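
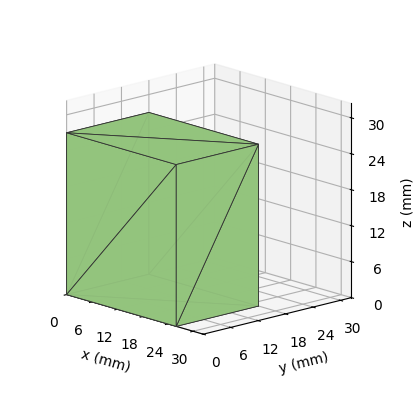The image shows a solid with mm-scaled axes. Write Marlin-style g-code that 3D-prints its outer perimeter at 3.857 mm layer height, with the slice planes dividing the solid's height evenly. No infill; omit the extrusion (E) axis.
Reading the render: the shape is a rectangular box, roughly 26 × 18 mm footprint and 27 mm tall (dimensions read to the nearest mm from the axis ticks). For the g-code, the solid's height is divided into equal slices at the stated Δz and each level perimeter traced with G1 moves after a G0 lift.

; perimeter-only toolpath
G21 ; units = mm
G90 ; absolute positioning
G28 ; home
; layer 1
G0 Z3.857
G0 X0.000 Y0.000
G1 X26.000 Y0.000
G1 X26.000 Y18.000
G1 X0.000 Y18.000
G1 X0.000 Y0.000
; layer 2
G0 Z7.714
G0 X0.000 Y0.000
G1 X26.000 Y0.000
G1 X26.000 Y18.000
G1 X0.000 Y18.000
G1 X0.000 Y0.000
; layer 3
G0 Z11.571
G0 X0.000 Y0.000
G1 X26.000 Y0.000
G1 X26.000 Y18.000
G1 X0.000 Y18.000
G1 X0.000 Y0.000
; layer 4
G0 Z15.429
G0 X0.000 Y0.000
G1 X26.000 Y0.000
G1 X26.000 Y18.000
G1 X0.000 Y18.000
G1 X0.000 Y0.000
; layer 5
G0 Z19.286
G0 X0.000 Y0.000
G1 X26.000 Y0.000
G1 X26.000 Y18.000
G1 X0.000 Y18.000
G1 X0.000 Y0.000
; layer 6
G0 Z23.143
G0 X0.000 Y0.000
G1 X26.000 Y0.000
G1 X26.000 Y18.000
G1 X0.000 Y18.000
G1 X0.000 Y0.000
; layer 7
G0 Z27.000
G0 X0.000 Y0.000
G1 X26.000 Y0.000
G1 X26.000 Y18.000
G1 X0.000 Y18.000
G1 X0.000 Y0.000
M2 ; end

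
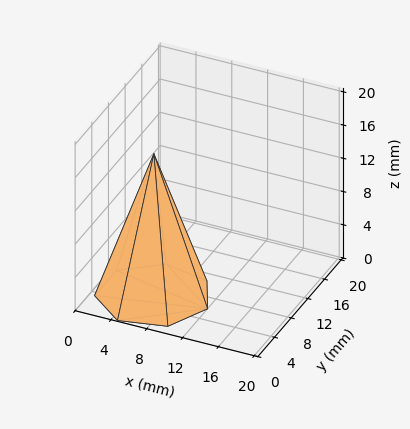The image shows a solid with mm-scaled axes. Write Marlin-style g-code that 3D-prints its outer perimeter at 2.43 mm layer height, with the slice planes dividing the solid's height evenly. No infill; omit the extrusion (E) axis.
Reading the render: the shape is a regular 7-sided pyramid, base circumscribed radius ≈ 6 mm, apex at z ≈ 17 mm (dimensions read to the nearest mm from the axis ticks). For the g-code, the solid's height is divided into equal slices at the stated Δz and each level perimeter traced with G1 moves after a G0 lift.

; perimeter-only toolpath
G21 ; units = mm
G90 ; absolute positioning
G28 ; home
; layer 1
G0 Z2.43
G0 X11.14 Y6.00
G1 X9.21 Y10.02
G1 X4.85 Y11.01
G1 X1.36 Y8.23
G1 X1.36 Y3.77
G1 X4.85 Y0.99
G1 X9.21 Y1.98
G1 X11.14 Y6.00
; layer 2
G0 Z4.86
G0 X10.29 Y6.00
G1 X8.67 Y9.35
G1 X5.04 Y10.18
G1 X2.14 Y7.86
G1 X2.14 Y4.14
G1 X5.04 Y1.82
G1 X8.67 Y2.65
G1 X10.29 Y6.00
; layer 3
G0 Z7.29
G0 X9.43 Y6.00
G1 X8.14 Y8.68
G1 X5.23 Y9.34
G1 X2.91 Y7.49
G1 X2.91 Y4.51
G1 X5.23 Y2.66
G1 X8.14 Y3.32
G1 X9.43 Y6.00
; layer 4
G0 Z9.71
G0 X8.57 Y6.00
G1 X7.60 Y8.01
G1 X5.43 Y8.51
G1 X3.68 Y7.11
G1 X3.68 Y4.89
G1 X5.43 Y3.49
G1 X7.60 Y3.99
G1 X8.57 Y6.00
; layer 5
G0 Z12.14
G0 X7.71 Y6.00
G1 X7.07 Y7.34
G1 X5.62 Y7.67
G1 X4.45 Y6.74
G1 X4.45 Y5.26
G1 X5.62 Y4.33
G1 X7.07 Y4.66
G1 X7.71 Y6.00
; layer 6
G0 Z14.57
G0 X6.86 Y6.00
G1 X6.53 Y6.67
G1 X5.81 Y6.84
G1 X5.23 Y6.37
G1 X5.23 Y5.63
G1 X5.81 Y5.16
G1 X6.53 Y5.33
G1 X6.86 Y6.00
M2 ; end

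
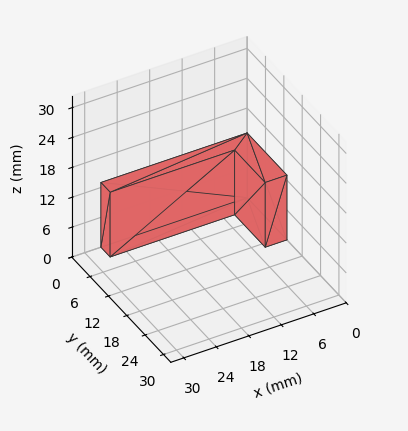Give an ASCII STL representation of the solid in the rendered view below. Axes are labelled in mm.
Reading the render: the shape is an L-shaped prism: outer 27 × 13 mm, arm thicknesses ≈ 3 mm (horizontal) and 4 mm (vertical), extruded 13 mm in z (dimensions read to the nearest mm from the axis ticks). For the STL, each face is triangulated and given an outward normal.

solid part
  facet normal 0.0000 0.0000 -1.0000
    outer loop
      vertex 27.00 3.00 0.00
      vertex 27.00 0.00 0.00
      vertex 0.00 0.00 0.00
    endloop
  endfacet
  facet normal 0.0000 0.0000 -1.0000
    outer loop
      vertex 4.00 3.00 0.00
      vertex 27.00 3.00 0.00
      vertex 0.00 0.00 0.00
    endloop
  endfacet
  facet normal 0.0000 0.0000 -1.0000
    outer loop
      vertex 4.00 13.00 0.00
      vertex 4.00 3.00 0.00
      vertex 0.00 0.00 0.00
    endloop
  endfacet
  facet normal 0.0000 0.0000 -1.0000
    outer loop
      vertex 0.00 13.00 0.00
      vertex 4.00 13.00 0.00
      vertex 0.00 0.00 0.00
    endloop
  endfacet
  facet normal 0.0000 0.0000 1.0000
    outer loop
      vertex 0.00 0.00 13.00
      vertex 27.00 0.00 13.00
      vertex 27.00 3.00 13.00
    endloop
  endfacet
  facet normal 0.0000 0.0000 1.0000
    outer loop
      vertex 0.00 0.00 13.00
      vertex 27.00 3.00 13.00
      vertex 4.00 3.00 13.00
    endloop
  endfacet
  facet normal 0.0000 0.0000 1.0000
    outer loop
      vertex 0.00 0.00 13.00
      vertex 4.00 3.00 13.00
      vertex 4.00 13.00 13.00
    endloop
  endfacet
  facet normal 0.0000 0.0000 1.0000
    outer loop
      vertex 0.00 0.00 13.00
      vertex 4.00 13.00 13.00
      vertex 0.00 13.00 13.00
    endloop
  endfacet
  facet normal 0.0000 -1.0000 0.0000
    outer loop
      vertex 0.00 0.00 0.00
      vertex 27.00 0.00 0.00
      vertex 27.00 0.00 13.00
    endloop
  endfacet
  facet normal 0.0000 -1.0000 0.0000
    outer loop
      vertex 0.00 0.00 0.00
      vertex 27.00 0.00 13.00
      vertex 0.00 0.00 13.00
    endloop
  endfacet
  facet normal 1.0000 0.0000 0.0000
    outer loop
      vertex 27.00 0.00 0.00
      vertex 27.00 3.00 0.00
      vertex 27.00 3.00 13.00
    endloop
  endfacet
  facet normal 1.0000 0.0000 0.0000
    outer loop
      vertex 27.00 0.00 0.00
      vertex 27.00 3.00 13.00
      vertex 27.00 0.00 13.00
    endloop
  endfacet
  facet normal 0.0000 1.0000 0.0000
    outer loop
      vertex 27.00 3.00 0.00
      vertex 4.00 3.00 0.00
      vertex 4.00 3.00 13.00
    endloop
  endfacet
  facet normal 0.0000 1.0000 0.0000
    outer loop
      vertex 27.00 3.00 0.00
      vertex 4.00 3.00 13.00
      vertex 27.00 3.00 13.00
    endloop
  endfacet
  facet normal 1.0000 0.0000 0.0000
    outer loop
      vertex 4.00 3.00 0.00
      vertex 4.00 13.00 0.00
      vertex 4.00 13.00 13.00
    endloop
  endfacet
  facet normal 1.0000 0.0000 0.0000
    outer loop
      vertex 4.00 3.00 0.00
      vertex 4.00 13.00 13.00
      vertex 4.00 3.00 13.00
    endloop
  endfacet
  facet normal 0.0000 1.0000 0.0000
    outer loop
      vertex 4.00 13.00 0.00
      vertex 0.00 13.00 0.00
      vertex 0.00 13.00 13.00
    endloop
  endfacet
  facet normal 0.0000 1.0000 0.0000
    outer loop
      vertex 4.00 13.00 0.00
      vertex 0.00 13.00 13.00
      vertex 4.00 13.00 13.00
    endloop
  endfacet
  facet normal -1.0000 0.0000 0.0000
    outer loop
      vertex 0.00 13.00 0.00
      vertex 0.00 0.00 0.00
      vertex 0.00 0.00 13.00
    endloop
  endfacet
  facet normal -1.0000 0.0000 0.0000
    outer loop
      vertex 0.00 13.00 0.00
      vertex 0.00 0.00 13.00
      vertex 0.00 13.00 13.00
    endloop
  endfacet
endsolid part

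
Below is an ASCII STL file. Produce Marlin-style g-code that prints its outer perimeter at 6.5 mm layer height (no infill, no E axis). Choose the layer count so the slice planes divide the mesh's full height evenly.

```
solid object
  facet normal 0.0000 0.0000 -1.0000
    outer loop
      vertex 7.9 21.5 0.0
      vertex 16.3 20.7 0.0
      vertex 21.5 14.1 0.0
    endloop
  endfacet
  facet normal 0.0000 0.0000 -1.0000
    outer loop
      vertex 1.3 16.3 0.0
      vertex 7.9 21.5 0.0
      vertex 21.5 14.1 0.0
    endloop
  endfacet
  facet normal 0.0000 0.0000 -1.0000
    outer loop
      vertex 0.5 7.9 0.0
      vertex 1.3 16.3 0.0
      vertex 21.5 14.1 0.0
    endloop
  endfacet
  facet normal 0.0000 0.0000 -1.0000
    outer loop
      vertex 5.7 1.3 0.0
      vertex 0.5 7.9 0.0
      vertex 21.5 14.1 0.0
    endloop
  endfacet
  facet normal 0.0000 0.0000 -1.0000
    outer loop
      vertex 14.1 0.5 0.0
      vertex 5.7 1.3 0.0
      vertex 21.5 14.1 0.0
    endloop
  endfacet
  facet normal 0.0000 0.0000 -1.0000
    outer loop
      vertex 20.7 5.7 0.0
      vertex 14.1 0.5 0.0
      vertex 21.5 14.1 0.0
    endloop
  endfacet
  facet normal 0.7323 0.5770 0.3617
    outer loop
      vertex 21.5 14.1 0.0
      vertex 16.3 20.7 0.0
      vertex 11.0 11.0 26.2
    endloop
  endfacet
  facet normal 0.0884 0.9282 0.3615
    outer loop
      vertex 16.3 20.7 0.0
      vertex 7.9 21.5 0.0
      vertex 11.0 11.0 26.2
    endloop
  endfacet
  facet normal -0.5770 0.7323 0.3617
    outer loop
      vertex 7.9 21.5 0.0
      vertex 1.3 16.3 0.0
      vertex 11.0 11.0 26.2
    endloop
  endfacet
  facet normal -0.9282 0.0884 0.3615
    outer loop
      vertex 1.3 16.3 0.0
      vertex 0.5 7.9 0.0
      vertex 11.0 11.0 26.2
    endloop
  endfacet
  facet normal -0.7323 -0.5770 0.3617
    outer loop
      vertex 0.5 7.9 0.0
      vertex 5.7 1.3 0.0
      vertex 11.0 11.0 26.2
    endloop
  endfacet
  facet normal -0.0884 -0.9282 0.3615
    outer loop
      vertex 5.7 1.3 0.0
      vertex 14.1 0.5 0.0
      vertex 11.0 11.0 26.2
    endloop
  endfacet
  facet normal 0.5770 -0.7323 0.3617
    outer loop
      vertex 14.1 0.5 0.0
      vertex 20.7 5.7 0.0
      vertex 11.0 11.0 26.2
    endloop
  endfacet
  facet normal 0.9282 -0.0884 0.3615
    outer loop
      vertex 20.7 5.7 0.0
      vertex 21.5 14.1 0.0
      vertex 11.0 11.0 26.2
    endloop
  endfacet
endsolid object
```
; perimeter-only toolpath
G21 ; units = mm
G90 ; absolute positioning
G28 ; home
; layer 1
G0 Z6.5
G0 X18.9 Y13.3
G1 X15.0 Y18.3
G1 X8.7 Y18.9
G1 X3.7 Y15.0
G1 X3.1 Y8.7
G1 X7.0 Y3.7
G1 X13.3 Y3.1
G1 X18.3 Y7.0
G1 X18.9 Y13.3
; layer 2
G0 Z13.1
G0 X16.2 Y12.6
G1 X13.7 Y15.8
G1 X9.4 Y16.2
G1 X6.2 Y13.7
G1 X5.8 Y9.4
G1 X8.3 Y6.2
G1 X12.6 Y5.8
G1 X15.8 Y8.3
G1 X16.2 Y12.6
; layer 3
G0 Z19.6
G0 X13.6 Y11.8
G1 X12.3 Y13.4
G1 X10.2 Y13.6
G1 X8.6 Y12.3
G1 X8.4 Y10.2
G1 X9.7 Y8.6
G1 X11.8 Y8.4
G1 X13.4 Y9.7
G1 X13.6 Y11.8
M2 ; end

The solid is a regular 8-sided pyramid, base circumscribed radius ≈ 11 mm, apex at z ≈ 26.2 mm. Slicing at Δz = 6.5 mm — 4 equal slices spanning the solid's height, so layer i sits at z = i·h/4 — gives 3 non-empty perimeters. Each is a 8-segment closed polygon; G0 lifts to the layer z and rapids to the start vertex, then G1 traces the edges. The cross-section shrinks linearly with z (the slice at the apex is degenerate and omitted).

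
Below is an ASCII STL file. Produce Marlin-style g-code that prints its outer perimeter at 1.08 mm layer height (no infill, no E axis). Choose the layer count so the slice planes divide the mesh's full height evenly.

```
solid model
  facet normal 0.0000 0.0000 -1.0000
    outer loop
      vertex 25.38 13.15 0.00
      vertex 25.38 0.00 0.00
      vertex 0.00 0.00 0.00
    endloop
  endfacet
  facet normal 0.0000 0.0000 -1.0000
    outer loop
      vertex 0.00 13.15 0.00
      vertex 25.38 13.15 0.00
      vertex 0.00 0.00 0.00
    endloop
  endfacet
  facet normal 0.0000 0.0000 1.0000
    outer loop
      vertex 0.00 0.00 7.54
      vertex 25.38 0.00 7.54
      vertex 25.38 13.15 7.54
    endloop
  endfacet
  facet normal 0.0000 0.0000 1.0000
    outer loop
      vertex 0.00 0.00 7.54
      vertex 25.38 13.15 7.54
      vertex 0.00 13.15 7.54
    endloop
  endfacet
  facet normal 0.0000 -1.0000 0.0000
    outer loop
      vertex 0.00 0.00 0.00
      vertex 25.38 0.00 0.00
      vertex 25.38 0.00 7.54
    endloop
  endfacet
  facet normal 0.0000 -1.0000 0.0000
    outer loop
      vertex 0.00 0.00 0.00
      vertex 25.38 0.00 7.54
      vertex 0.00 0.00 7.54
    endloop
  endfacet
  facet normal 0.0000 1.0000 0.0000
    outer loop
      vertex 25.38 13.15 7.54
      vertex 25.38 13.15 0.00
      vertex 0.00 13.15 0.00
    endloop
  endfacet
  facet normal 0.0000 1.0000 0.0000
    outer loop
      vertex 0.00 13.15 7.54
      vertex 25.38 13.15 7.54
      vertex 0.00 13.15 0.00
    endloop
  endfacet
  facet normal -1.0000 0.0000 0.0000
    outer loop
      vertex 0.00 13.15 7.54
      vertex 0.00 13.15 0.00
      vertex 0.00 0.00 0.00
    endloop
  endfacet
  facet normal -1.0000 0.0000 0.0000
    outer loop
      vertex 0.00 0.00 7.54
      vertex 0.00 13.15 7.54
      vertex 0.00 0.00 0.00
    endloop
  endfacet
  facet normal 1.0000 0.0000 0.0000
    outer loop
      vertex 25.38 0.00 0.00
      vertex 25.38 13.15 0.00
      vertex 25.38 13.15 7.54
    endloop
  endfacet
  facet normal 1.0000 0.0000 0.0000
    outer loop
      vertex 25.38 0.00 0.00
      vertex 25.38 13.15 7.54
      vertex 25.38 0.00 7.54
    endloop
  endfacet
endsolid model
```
; perimeter-only toolpath
G21 ; units = mm
G90 ; absolute positioning
G28 ; home
; layer 1
G0 Z1.08
G0 X0.00 Y0.00
G1 X25.38 Y0.00
G1 X25.38 Y13.15
G1 X0.00 Y13.15
G1 X0.00 Y0.00
; layer 2
G0 Z2.15
G0 X0.00 Y0.00
G1 X25.38 Y0.00
G1 X25.38 Y13.15
G1 X0.00 Y13.15
G1 X0.00 Y0.00
; layer 3
G0 Z3.23
G0 X0.00 Y0.00
G1 X25.38 Y0.00
G1 X25.38 Y13.15
G1 X0.00 Y13.15
G1 X0.00 Y0.00
; layer 4
G0 Z4.31
G0 X0.00 Y0.00
G1 X25.38 Y0.00
G1 X25.38 Y13.15
G1 X0.00 Y13.15
G1 X0.00 Y0.00
; layer 5
G0 Z5.39
G0 X0.00 Y0.00
G1 X25.38 Y0.00
G1 X25.38 Y13.15
G1 X0.00 Y13.15
G1 X0.00 Y0.00
; layer 6
G0 Z6.46
G0 X0.00 Y0.00
G1 X25.38 Y0.00
G1 X25.38 Y13.15
G1 X0.00 Y13.15
G1 X0.00 Y0.00
; layer 7
G0 Z7.54
G0 X0.00 Y0.00
G1 X25.38 Y0.00
G1 X25.38 Y13.15
G1 X0.00 Y13.15
G1 X0.00 Y0.00
M2 ; end

The solid is a rectangular box, roughly 25.4 × 13.2 mm footprint and 7.54 mm tall. Slicing at Δz = 1.08 mm — 7 equal slices spanning the solid's height, so layer i sits at z = i·h/7 — gives 7 non-empty perimeters. Each is a 4-segment closed polygon; G0 lifts to the layer z and rapids to the start vertex, then G1 traces the edges.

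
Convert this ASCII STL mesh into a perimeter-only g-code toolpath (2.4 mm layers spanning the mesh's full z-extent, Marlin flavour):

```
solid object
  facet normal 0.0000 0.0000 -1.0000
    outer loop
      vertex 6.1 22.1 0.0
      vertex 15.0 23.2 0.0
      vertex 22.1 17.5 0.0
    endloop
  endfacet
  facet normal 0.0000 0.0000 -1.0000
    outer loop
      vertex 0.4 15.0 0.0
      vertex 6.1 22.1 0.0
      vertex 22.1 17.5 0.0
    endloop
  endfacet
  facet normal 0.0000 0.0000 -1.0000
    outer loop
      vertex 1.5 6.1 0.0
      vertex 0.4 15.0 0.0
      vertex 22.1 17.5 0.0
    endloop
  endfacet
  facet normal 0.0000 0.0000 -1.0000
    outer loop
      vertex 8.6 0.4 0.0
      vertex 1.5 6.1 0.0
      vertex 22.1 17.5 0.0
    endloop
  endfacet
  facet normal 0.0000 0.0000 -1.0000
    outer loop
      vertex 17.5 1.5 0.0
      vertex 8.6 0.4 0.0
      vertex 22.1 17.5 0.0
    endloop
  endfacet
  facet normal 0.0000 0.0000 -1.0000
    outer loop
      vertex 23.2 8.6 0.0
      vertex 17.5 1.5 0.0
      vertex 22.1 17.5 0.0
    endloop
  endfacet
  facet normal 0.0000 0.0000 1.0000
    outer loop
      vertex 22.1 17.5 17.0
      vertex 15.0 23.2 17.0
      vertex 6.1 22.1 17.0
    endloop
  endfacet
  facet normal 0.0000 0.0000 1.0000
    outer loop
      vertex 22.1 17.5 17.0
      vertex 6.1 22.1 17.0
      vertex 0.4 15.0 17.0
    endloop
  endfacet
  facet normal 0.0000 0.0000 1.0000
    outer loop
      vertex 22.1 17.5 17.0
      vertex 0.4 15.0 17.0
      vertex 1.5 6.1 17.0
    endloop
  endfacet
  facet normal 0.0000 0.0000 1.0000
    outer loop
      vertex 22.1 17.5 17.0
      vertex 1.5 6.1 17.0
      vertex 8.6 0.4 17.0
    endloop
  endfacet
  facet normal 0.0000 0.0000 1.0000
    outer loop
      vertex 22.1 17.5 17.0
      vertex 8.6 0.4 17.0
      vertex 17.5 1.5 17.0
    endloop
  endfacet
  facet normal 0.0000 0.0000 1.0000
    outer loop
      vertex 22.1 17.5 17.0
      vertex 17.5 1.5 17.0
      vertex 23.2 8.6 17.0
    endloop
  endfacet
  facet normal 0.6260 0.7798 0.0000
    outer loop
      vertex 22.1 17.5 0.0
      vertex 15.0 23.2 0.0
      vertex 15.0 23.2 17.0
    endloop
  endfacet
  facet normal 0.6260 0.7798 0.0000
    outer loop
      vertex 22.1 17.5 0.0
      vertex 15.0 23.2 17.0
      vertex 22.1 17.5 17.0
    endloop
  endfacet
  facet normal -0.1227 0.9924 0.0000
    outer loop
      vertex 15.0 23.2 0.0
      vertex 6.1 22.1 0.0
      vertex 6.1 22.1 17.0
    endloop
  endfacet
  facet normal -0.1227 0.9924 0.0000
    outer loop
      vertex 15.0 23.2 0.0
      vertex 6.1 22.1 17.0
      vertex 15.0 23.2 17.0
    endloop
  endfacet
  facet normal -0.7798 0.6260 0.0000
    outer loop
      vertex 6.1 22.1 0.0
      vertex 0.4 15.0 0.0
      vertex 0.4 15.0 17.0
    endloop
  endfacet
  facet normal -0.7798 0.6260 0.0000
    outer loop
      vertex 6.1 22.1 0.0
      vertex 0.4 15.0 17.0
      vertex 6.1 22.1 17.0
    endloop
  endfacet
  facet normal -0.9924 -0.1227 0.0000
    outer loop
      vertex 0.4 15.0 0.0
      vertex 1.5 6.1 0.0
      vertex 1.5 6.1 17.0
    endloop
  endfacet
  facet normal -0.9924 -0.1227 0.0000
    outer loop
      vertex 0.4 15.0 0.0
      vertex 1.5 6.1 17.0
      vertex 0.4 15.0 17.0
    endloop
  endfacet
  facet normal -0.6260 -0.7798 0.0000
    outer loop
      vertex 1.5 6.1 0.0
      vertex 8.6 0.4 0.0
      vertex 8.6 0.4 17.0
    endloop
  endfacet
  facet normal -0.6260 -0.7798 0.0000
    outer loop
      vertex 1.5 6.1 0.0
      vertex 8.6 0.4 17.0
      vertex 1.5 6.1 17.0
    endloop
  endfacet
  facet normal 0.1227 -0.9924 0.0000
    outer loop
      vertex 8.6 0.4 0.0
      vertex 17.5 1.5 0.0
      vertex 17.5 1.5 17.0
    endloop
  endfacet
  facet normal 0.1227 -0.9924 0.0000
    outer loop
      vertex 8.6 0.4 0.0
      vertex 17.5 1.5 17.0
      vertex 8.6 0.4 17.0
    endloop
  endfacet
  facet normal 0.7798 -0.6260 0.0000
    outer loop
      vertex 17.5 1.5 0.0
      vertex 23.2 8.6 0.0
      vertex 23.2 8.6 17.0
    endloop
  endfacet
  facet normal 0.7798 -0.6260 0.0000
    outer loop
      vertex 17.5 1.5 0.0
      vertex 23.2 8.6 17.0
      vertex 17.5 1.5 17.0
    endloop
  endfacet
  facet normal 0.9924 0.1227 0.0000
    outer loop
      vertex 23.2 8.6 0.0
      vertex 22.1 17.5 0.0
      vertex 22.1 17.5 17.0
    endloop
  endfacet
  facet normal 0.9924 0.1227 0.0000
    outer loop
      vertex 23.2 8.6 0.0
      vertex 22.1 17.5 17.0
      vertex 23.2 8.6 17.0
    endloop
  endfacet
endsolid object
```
; perimeter-only toolpath
G21 ; units = mm
G90 ; absolute positioning
G28 ; home
; layer 1
G0 Z2.4
G0 X22.1 Y17.5
G1 X15.0 Y23.2
G1 X6.1 Y22.1
G1 X0.4 Y15.0
G1 X1.5 Y6.1
G1 X8.6 Y0.4
G1 X17.5 Y1.5
G1 X23.2 Y8.6
G1 X22.1 Y17.5
; layer 2
G0 Z4.9
G0 X22.1 Y17.5
G1 X15.0 Y23.2
G1 X6.1 Y22.1
G1 X0.4 Y15.0
G1 X1.5 Y6.1
G1 X8.6 Y0.4
G1 X17.5 Y1.5
G1 X23.2 Y8.6
G1 X22.1 Y17.5
; layer 3
G0 Z7.3
G0 X22.1 Y17.5
G1 X15.0 Y23.2
G1 X6.1 Y22.1
G1 X0.4 Y15.0
G1 X1.5 Y6.1
G1 X8.6 Y0.4
G1 X17.5 Y1.5
G1 X23.2 Y8.6
G1 X22.1 Y17.5
; layer 4
G0 Z9.7
G0 X22.1 Y17.5
G1 X15.0 Y23.2
G1 X6.1 Y22.1
G1 X0.4 Y15.0
G1 X1.5 Y6.1
G1 X8.6 Y0.4
G1 X17.5 Y1.5
G1 X23.2 Y8.6
G1 X22.1 Y17.5
; layer 5
G0 Z12.1
G0 X22.1 Y17.5
G1 X15.0 Y23.2
G1 X6.1 Y22.1
G1 X0.4 Y15.0
G1 X1.5 Y6.1
G1 X8.6 Y0.4
G1 X17.5 Y1.5
G1 X23.2 Y8.6
G1 X22.1 Y17.5
; layer 6
G0 Z14.6
G0 X22.1 Y17.5
G1 X15.0 Y23.2
G1 X6.1 Y22.1
G1 X0.4 Y15.0
G1 X1.5 Y6.1
G1 X8.6 Y0.4
G1 X17.5 Y1.5
G1 X23.2 Y8.6
G1 X22.1 Y17.5
; layer 7
G0 Z17.0
G0 X22.1 Y17.5
G1 X15.0 Y23.2
G1 X6.1 Y22.1
G1 X0.4 Y15.0
G1 X1.5 Y6.1
G1 X8.6 Y0.4
G1 X17.5 Y1.5
G1 X23.2 Y8.6
G1 X22.1 Y17.5
M2 ; end

The solid is a regular 8-sided prism (a cylinder approximated with 8 flat sides), circumscribed radius ≈ 11.8 mm, height ≈ 17 mm. Slicing at Δz = 2.4 mm — 7 equal slices spanning the solid's height, so layer i sits at z = i·h/7 — gives 7 non-empty perimeters. Each is a 8-segment closed polygon; G0 lifts to the layer z and rapids to the start vertex, then G1 traces the edges.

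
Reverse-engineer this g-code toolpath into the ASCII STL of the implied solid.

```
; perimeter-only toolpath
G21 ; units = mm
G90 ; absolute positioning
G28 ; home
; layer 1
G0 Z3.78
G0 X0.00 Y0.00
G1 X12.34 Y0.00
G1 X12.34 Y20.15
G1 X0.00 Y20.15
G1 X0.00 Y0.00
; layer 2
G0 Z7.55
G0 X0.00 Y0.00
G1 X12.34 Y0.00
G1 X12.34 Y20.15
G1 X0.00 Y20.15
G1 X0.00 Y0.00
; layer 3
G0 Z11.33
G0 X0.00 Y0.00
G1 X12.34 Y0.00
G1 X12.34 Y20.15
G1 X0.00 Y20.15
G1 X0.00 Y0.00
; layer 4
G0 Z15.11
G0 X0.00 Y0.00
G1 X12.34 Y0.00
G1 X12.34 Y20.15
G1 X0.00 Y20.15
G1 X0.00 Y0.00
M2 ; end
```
solid part
  facet normal 0.0000 0.0000 -1.0000
    outer loop
      vertex 12.34 20.15 0.00
      vertex 12.34 0.00 0.00
      vertex 0.00 0.00 0.00
    endloop
  endfacet
  facet normal 0.0000 0.0000 -1.0000
    outer loop
      vertex 0.00 20.15 0.00
      vertex 12.34 20.15 0.00
      vertex 0.00 0.00 0.00
    endloop
  endfacet
  facet normal 0.0000 0.0000 1.0000
    outer loop
      vertex 0.00 0.00 15.11
      vertex 12.34 0.00 15.11
      vertex 12.34 20.15 15.11
    endloop
  endfacet
  facet normal 0.0000 0.0000 1.0000
    outer loop
      vertex 0.00 0.00 15.11
      vertex 12.34 20.15 15.11
      vertex 0.00 20.15 15.11
    endloop
  endfacet
  facet normal 0.0000 -1.0000 0.0000
    outer loop
      vertex 0.00 0.00 0.00
      vertex 12.34 0.00 0.00
      vertex 12.34 0.00 15.11
    endloop
  endfacet
  facet normal 0.0000 -1.0000 0.0000
    outer loop
      vertex 0.00 0.00 0.00
      vertex 12.34 0.00 15.11
      vertex 0.00 0.00 15.11
    endloop
  endfacet
  facet normal 0.0000 1.0000 0.0000
    outer loop
      vertex 12.34 20.15 15.11
      vertex 12.34 20.15 0.00
      vertex 0.00 20.15 0.00
    endloop
  endfacet
  facet normal 0.0000 1.0000 0.0000
    outer loop
      vertex 0.00 20.15 15.11
      vertex 12.34 20.15 15.11
      vertex 0.00 20.15 0.00
    endloop
  endfacet
  facet normal -1.0000 0.0000 0.0000
    outer loop
      vertex 0.00 20.15 15.11
      vertex 0.00 20.15 0.00
      vertex 0.00 0.00 0.00
    endloop
  endfacet
  facet normal -1.0000 0.0000 0.0000
    outer loop
      vertex 0.00 0.00 15.11
      vertex 0.00 20.15 15.11
      vertex 0.00 0.00 0.00
    endloop
  endfacet
  facet normal 1.0000 0.0000 0.0000
    outer loop
      vertex 12.34 0.00 0.00
      vertex 12.34 20.15 0.00
      vertex 12.34 20.15 15.11
    endloop
  endfacet
  facet normal 1.0000 0.0000 0.0000
    outer loop
      vertex 12.34 0.00 0.00
      vertex 12.34 20.15 15.11
      vertex 12.34 0.00 15.11
    endloop
  endfacet
endsolid part

The G0 Z moves step by Δz≈3.78 mm. Every layer's G1 loop is the same polygon, so the solid is a straight extrusion of it from z=0 to z≈15.1. Closing with flat bottom and top caps and triangulating gives 12 facets — a rectangular box, roughly 12.3 × 20.1 mm footprint and 15.1 mm tall.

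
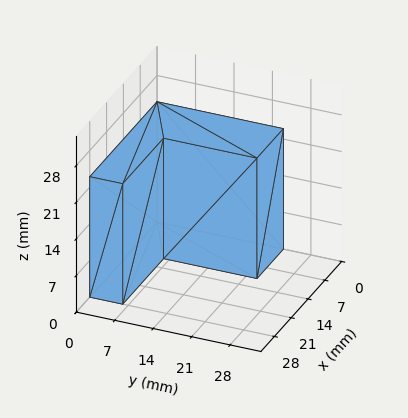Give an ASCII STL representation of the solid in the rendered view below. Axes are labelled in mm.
Reading the render: the shape is an L-shaped prism: outer 28 × 23 mm, arm thicknesses ≈ 6 mm (horizontal) and 11 mm (vertical), extruded 23 mm in z (dimensions read to the nearest mm from the axis ticks). For the STL, each face is triangulated and given an outward normal.

solid part
  facet normal 0.0000 0.0000 -1.0000
    outer loop
      vertex 28.000 6.000 0.000
      vertex 28.000 0.000 0.000
      vertex 0.000 0.000 0.000
    endloop
  endfacet
  facet normal 0.0000 0.0000 -1.0000
    outer loop
      vertex 11.000 6.000 0.000
      vertex 28.000 6.000 0.000
      vertex 0.000 0.000 0.000
    endloop
  endfacet
  facet normal 0.0000 0.0000 -1.0000
    outer loop
      vertex 11.000 23.000 0.000
      vertex 11.000 6.000 0.000
      vertex 0.000 0.000 0.000
    endloop
  endfacet
  facet normal 0.0000 0.0000 -1.0000
    outer loop
      vertex 0.000 23.000 0.000
      vertex 11.000 23.000 0.000
      vertex 0.000 0.000 0.000
    endloop
  endfacet
  facet normal 0.0000 0.0000 1.0000
    outer loop
      vertex 0.000 0.000 23.000
      vertex 28.000 0.000 23.000
      vertex 28.000 6.000 23.000
    endloop
  endfacet
  facet normal 0.0000 0.0000 1.0000
    outer loop
      vertex 0.000 0.000 23.000
      vertex 28.000 6.000 23.000
      vertex 11.000 6.000 23.000
    endloop
  endfacet
  facet normal 0.0000 0.0000 1.0000
    outer loop
      vertex 0.000 0.000 23.000
      vertex 11.000 6.000 23.000
      vertex 11.000 23.000 23.000
    endloop
  endfacet
  facet normal 0.0000 0.0000 1.0000
    outer loop
      vertex 0.000 0.000 23.000
      vertex 11.000 23.000 23.000
      vertex 0.000 23.000 23.000
    endloop
  endfacet
  facet normal 0.0000 -1.0000 0.0000
    outer loop
      vertex 0.000 0.000 0.000
      vertex 28.000 0.000 0.000
      vertex 28.000 0.000 23.000
    endloop
  endfacet
  facet normal 0.0000 -1.0000 0.0000
    outer loop
      vertex 0.000 0.000 0.000
      vertex 28.000 0.000 23.000
      vertex 0.000 0.000 23.000
    endloop
  endfacet
  facet normal 1.0000 0.0000 0.0000
    outer loop
      vertex 28.000 0.000 0.000
      vertex 28.000 6.000 0.000
      vertex 28.000 6.000 23.000
    endloop
  endfacet
  facet normal 1.0000 0.0000 0.0000
    outer loop
      vertex 28.000 0.000 0.000
      vertex 28.000 6.000 23.000
      vertex 28.000 0.000 23.000
    endloop
  endfacet
  facet normal 0.0000 1.0000 0.0000
    outer loop
      vertex 28.000 6.000 0.000
      vertex 11.000 6.000 0.000
      vertex 11.000 6.000 23.000
    endloop
  endfacet
  facet normal 0.0000 1.0000 0.0000
    outer loop
      vertex 28.000 6.000 0.000
      vertex 11.000 6.000 23.000
      vertex 28.000 6.000 23.000
    endloop
  endfacet
  facet normal 1.0000 0.0000 0.0000
    outer loop
      vertex 11.000 6.000 0.000
      vertex 11.000 23.000 0.000
      vertex 11.000 23.000 23.000
    endloop
  endfacet
  facet normal 1.0000 0.0000 0.0000
    outer loop
      vertex 11.000 6.000 0.000
      vertex 11.000 23.000 23.000
      vertex 11.000 6.000 23.000
    endloop
  endfacet
  facet normal 0.0000 1.0000 0.0000
    outer loop
      vertex 11.000 23.000 0.000
      vertex 0.000 23.000 0.000
      vertex 0.000 23.000 23.000
    endloop
  endfacet
  facet normal 0.0000 1.0000 0.0000
    outer loop
      vertex 11.000 23.000 0.000
      vertex 0.000 23.000 23.000
      vertex 11.000 23.000 23.000
    endloop
  endfacet
  facet normal -1.0000 0.0000 0.0000
    outer loop
      vertex 0.000 23.000 0.000
      vertex 0.000 0.000 0.000
      vertex 0.000 0.000 23.000
    endloop
  endfacet
  facet normal -1.0000 0.0000 0.0000
    outer loop
      vertex 0.000 23.000 0.000
      vertex 0.000 0.000 23.000
      vertex 0.000 23.000 23.000
    endloop
  endfacet
endsolid part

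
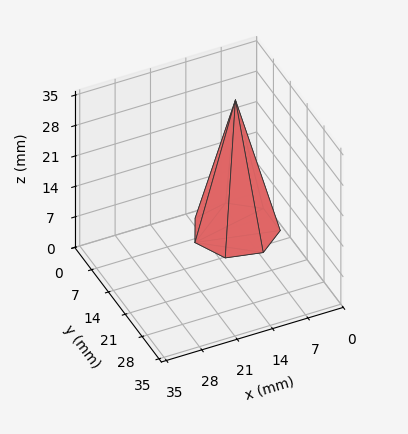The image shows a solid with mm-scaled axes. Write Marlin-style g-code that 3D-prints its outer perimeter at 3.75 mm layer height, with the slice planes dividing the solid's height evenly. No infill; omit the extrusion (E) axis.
Reading the render: the shape is a regular 7-sided pyramid, base circumscribed radius ≈ 8 mm, apex at z ≈ 30 mm (dimensions read to the nearest mm from the axis ticks). For the g-code, the solid's height is divided into equal slices at the stated Δz and each level perimeter traced with G1 moves after a G0 lift.

; perimeter-only toolpath
G21 ; units = mm
G90 ; absolute positioning
G28 ; home
; layer 1
G0 Z3.75
G0 X15.00 Y8.00
G1 X12.37 Y13.47
G1 X6.44 Y14.83
G1 X1.69 Y11.04
G1 X1.69 Y4.96
G1 X6.44 Y1.18
G1 X12.37 Y2.53
G1 X15.00 Y8.00
; layer 2
G0 Z7.50
G0 X14.00 Y8.00
G1 X11.74 Y12.69
G1 X6.67 Y13.85
G1 X2.59 Y10.60
G1 X2.59 Y5.40
G1 X6.67 Y2.15
G1 X11.74 Y3.31
G1 X14.00 Y8.00
; layer 3
G0 Z11.25
G0 X13.00 Y8.00
G1 X11.12 Y11.91
G1 X6.89 Y12.88
G1 X3.49 Y10.17
G1 X3.49 Y5.83
G1 X6.89 Y3.12
G1 X11.12 Y4.09
G1 X13.00 Y8.00
; layer 4
G0 Z15.00
G0 X12.00 Y8.00
G1 X10.50 Y11.12
G1 X7.11 Y11.90
G1 X4.39 Y9.73
G1 X4.39 Y6.27
G1 X7.11 Y4.10
G1 X10.50 Y4.88
G1 X12.00 Y8.00
; layer 5
G0 Z18.75
G0 X11.00 Y8.00
G1 X9.87 Y10.34
G1 X7.33 Y10.93
G1 X5.30 Y9.30
G1 X5.30 Y6.70
G1 X7.33 Y5.08
G1 X9.87 Y5.66
G1 X11.00 Y8.00
; layer 6
G0 Z22.50
G0 X10.00 Y8.00
G1 X9.25 Y9.56
G1 X7.55 Y9.95
G1 X6.20 Y8.87
G1 X6.20 Y7.13
G1 X7.55 Y6.05
G1 X9.25 Y6.44
G1 X10.00 Y8.00
; layer 7
G0 Z26.25
G0 X9.00 Y8.00
G1 X8.62 Y8.78
G1 X7.78 Y8.97
G1 X7.10 Y8.43
G1 X7.10 Y7.57
G1 X7.78 Y7.03
G1 X8.62 Y7.22
G1 X9.00 Y8.00
M2 ; end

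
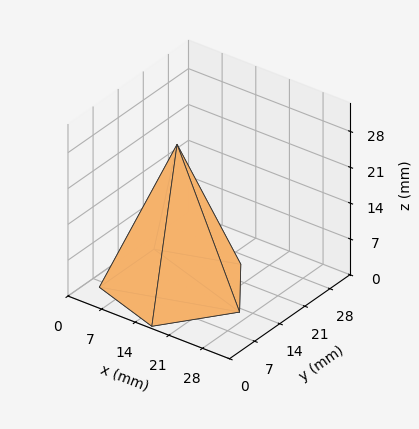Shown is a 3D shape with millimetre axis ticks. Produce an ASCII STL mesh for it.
Reading the render: the shape is a regular 5-sided pyramid, base circumscribed radius ≈ 13 mm, apex at z ≈ 28 mm (dimensions read to the nearest mm from the axis ticks). For the STL, each face is triangulated and given an outward normal.

solid part
  facet normal 0.0000 0.0000 -1.0000
    outer loop
      vertex 2.5 20.6 0.0
      vertex 17.0 25.4 0.0
      vertex 26.0 13.0 0.0
    endloop
  endfacet
  facet normal 0.0000 0.0000 -1.0000
    outer loop
      vertex 2.5 5.4 0.0
      vertex 2.5 20.6 0.0
      vertex 26.0 13.0 0.0
    endloop
  endfacet
  facet normal 0.0000 0.0000 -1.0000
    outer loop
      vertex 17.0 0.6 0.0
      vertex 2.5 5.4 0.0
      vertex 26.0 13.0 0.0
    endloop
  endfacet
  facet normal 0.7576 0.5499 0.3517
    outer loop
      vertex 26.0 13.0 0.0
      vertex 17.0 25.4 0.0
      vertex 13.0 13.0 28.0
    endloop
  endfacet
  facet normal -0.2942 0.8887 0.3516
    outer loop
      vertex 17.0 25.4 0.0
      vertex 2.5 20.6 0.0
      vertex 13.0 13.0 28.0
    endloop
  endfacet
  facet normal -0.9363 0.0000 0.3511
    outer loop
      vertex 2.5 20.6 0.0
      vertex 2.5 5.4 0.0
      vertex 13.0 13.0 28.0
    endloop
  endfacet
  facet normal -0.2942 -0.8887 0.3516
    outer loop
      vertex 2.5 5.4 0.0
      vertex 17.0 0.6 0.0
      vertex 13.0 13.0 28.0
    endloop
  endfacet
  facet normal 0.7576 -0.5499 0.3517
    outer loop
      vertex 17.0 0.6 0.0
      vertex 26.0 13.0 0.0
      vertex 13.0 13.0 28.0
    endloop
  endfacet
endsolid part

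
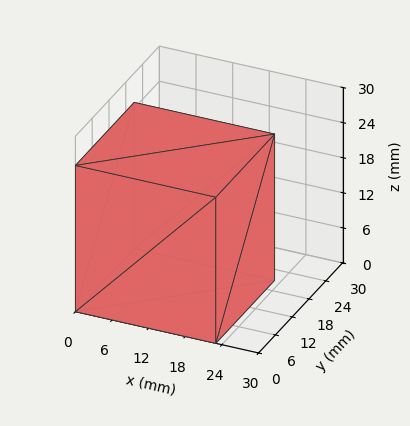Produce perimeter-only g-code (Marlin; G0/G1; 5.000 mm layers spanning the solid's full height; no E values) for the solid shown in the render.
Reading the render: the shape is a rectangular box, roughly 23 × 21 mm footprint and 25 mm tall (dimensions read to the nearest mm from the axis ticks). For the g-code, the solid's height is divided into equal slices at the stated Δz and each level perimeter traced with G1 moves after a G0 lift.

; perimeter-only toolpath
G21 ; units = mm
G90 ; absolute positioning
G28 ; home
; layer 1
G0 Z5.000
G0 X0.000 Y0.000
G1 X23.000 Y0.000
G1 X23.000 Y21.000
G1 X0.000 Y21.000
G1 X0.000 Y0.000
; layer 2
G0 Z10.000
G0 X0.000 Y0.000
G1 X23.000 Y0.000
G1 X23.000 Y21.000
G1 X0.000 Y21.000
G1 X0.000 Y0.000
; layer 3
G0 Z15.000
G0 X0.000 Y0.000
G1 X23.000 Y0.000
G1 X23.000 Y21.000
G1 X0.000 Y21.000
G1 X0.000 Y0.000
; layer 4
G0 Z20.000
G0 X0.000 Y0.000
G1 X23.000 Y0.000
G1 X23.000 Y21.000
G1 X0.000 Y21.000
G1 X0.000 Y0.000
; layer 5
G0 Z25.000
G0 X0.000 Y0.000
G1 X23.000 Y0.000
G1 X23.000 Y21.000
G1 X0.000 Y21.000
G1 X0.000 Y0.000
M2 ; end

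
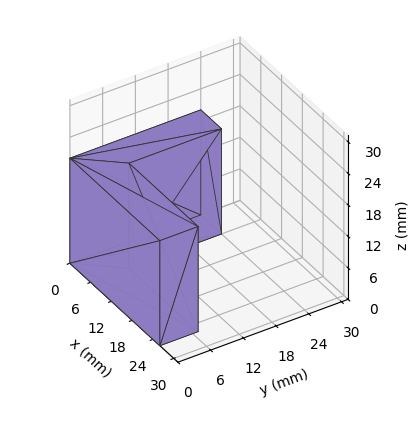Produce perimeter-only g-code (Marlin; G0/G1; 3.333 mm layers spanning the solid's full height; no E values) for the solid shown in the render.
Reading the render: the shape is an L-shaped prism: outer 26 × 24 mm, arm thicknesses ≈ 7 mm (horizontal) and 6 mm (vertical), extruded 20 mm in z (dimensions read to the nearest mm from the axis ticks). For the g-code, the solid's height is divided into equal slices at the stated Δz and each level perimeter traced with G1 moves after a G0 lift.

; perimeter-only toolpath
G21 ; units = mm
G90 ; absolute positioning
G28 ; home
; layer 1
G0 Z3.333
G0 X0.000 Y0.000
G1 X26.000 Y0.000
G1 X26.000 Y7.000
G1 X6.000 Y7.000
G1 X6.000 Y24.000
G1 X0.000 Y24.000
G1 X0.000 Y0.000
; layer 2
G0 Z6.667
G0 X0.000 Y0.000
G1 X26.000 Y0.000
G1 X26.000 Y7.000
G1 X6.000 Y7.000
G1 X6.000 Y24.000
G1 X0.000 Y24.000
G1 X0.000 Y0.000
; layer 3
G0 Z10.000
G0 X0.000 Y0.000
G1 X26.000 Y0.000
G1 X26.000 Y7.000
G1 X6.000 Y7.000
G1 X6.000 Y24.000
G1 X0.000 Y24.000
G1 X0.000 Y0.000
; layer 4
G0 Z13.333
G0 X0.000 Y0.000
G1 X26.000 Y0.000
G1 X26.000 Y7.000
G1 X6.000 Y7.000
G1 X6.000 Y24.000
G1 X0.000 Y24.000
G1 X0.000 Y0.000
; layer 5
G0 Z16.667
G0 X0.000 Y0.000
G1 X26.000 Y0.000
G1 X26.000 Y7.000
G1 X6.000 Y7.000
G1 X6.000 Y24.000
G1 X0.000 Y24.000
G1 X0.000 Y0.000
; layer 6
G0 Z20.000
G0 X0.000 Y0.000
G1 X26.000 Y0.000
G1 X26.000 Y7.000
G1 X6.000 Y7.000
G1 X6.000 Y24.000
G1 X0.000 Y24.000
G1 X0.000 Y0.000
M2 ; end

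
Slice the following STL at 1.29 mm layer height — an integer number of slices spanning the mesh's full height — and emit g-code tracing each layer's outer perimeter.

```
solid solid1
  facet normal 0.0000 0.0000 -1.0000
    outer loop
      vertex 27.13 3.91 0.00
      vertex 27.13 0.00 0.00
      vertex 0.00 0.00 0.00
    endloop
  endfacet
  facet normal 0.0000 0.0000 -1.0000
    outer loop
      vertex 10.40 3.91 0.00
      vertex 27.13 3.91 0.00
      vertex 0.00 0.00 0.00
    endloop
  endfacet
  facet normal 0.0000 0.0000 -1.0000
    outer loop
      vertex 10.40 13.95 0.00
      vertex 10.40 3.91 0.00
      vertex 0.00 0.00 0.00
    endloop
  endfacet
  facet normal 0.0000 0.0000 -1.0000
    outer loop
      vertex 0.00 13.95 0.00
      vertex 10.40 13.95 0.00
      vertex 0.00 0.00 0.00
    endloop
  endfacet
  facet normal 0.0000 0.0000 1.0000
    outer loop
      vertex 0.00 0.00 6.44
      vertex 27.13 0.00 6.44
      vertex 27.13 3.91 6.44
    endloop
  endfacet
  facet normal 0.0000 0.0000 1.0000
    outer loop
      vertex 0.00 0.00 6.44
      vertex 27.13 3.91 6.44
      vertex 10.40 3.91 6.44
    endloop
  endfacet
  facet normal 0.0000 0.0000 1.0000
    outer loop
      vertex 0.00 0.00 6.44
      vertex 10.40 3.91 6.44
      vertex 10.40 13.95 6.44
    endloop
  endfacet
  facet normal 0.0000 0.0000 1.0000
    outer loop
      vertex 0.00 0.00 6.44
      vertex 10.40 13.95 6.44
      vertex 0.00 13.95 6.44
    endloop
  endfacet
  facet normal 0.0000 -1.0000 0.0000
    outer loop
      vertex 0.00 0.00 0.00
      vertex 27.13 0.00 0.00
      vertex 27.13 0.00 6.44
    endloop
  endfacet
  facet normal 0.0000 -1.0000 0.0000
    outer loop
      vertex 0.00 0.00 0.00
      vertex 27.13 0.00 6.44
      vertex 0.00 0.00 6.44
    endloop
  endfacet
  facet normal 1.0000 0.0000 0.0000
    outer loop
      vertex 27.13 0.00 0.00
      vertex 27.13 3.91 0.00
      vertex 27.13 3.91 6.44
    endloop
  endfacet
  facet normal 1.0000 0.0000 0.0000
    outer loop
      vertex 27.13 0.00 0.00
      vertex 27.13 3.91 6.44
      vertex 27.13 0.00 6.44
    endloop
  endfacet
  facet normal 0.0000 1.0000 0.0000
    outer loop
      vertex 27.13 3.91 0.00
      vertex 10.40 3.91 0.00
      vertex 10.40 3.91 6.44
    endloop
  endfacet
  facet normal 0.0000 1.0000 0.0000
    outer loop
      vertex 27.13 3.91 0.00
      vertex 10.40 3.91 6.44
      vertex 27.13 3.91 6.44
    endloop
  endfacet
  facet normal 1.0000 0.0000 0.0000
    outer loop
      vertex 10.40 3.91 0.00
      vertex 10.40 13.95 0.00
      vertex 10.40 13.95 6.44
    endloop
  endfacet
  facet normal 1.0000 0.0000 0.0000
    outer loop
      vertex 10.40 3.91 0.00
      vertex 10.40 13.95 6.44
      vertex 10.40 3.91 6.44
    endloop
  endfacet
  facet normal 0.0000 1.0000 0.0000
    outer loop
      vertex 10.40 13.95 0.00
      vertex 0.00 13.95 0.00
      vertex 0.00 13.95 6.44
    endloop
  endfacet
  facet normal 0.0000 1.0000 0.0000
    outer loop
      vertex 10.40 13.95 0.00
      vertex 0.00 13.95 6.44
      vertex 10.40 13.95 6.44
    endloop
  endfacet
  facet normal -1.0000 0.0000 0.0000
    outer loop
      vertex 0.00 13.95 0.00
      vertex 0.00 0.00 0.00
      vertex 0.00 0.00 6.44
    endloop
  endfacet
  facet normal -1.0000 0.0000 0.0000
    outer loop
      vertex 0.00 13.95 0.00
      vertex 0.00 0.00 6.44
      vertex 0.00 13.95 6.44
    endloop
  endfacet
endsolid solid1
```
; perimeter-only toolpath
G21 ; units = mm
G90 ; absolute positioning
G28 ; home
; layer 1
G0 Z1.29
G0 X0.00 Y0.00
G1 X27.13 Y0.00
G1 X27.13 Y3.91
G1 X10.40 Y3.91
G1 X10.40 Y13.95
G1 X0.00 Y13.95
G1 X0.00 Y0.00
; layer 2
G0 Z2.58
G0 X0.00 Y0.00
G1 X27.13 Y0.00
G1 X27.13 Y3.91
G1 X10.40 Y3.91
G1 X10.40 Y13.95
G1 X0.00 Y13.95
G1 X0.00 Y0.00
; layer 3
G0 Z3.86
G0 X0.00 Y0.00
G1 X27.13 Y0.00
G1 X27.13 Y3.91
G1 X10.40 Y3.91
G1 X10.40 Y13.95
G1 X0.00 Y13.95
G1 X0.00 Y0.00
; layer 4
G0 Z5.15
G0 X0.00 Y0.00
G1 X27.13 Y0.00
G1 X27.13 Y3.91
G1 X10.40 Y3.91
G1 X10.40 Y13.95
G1 X0.00 Y13.95
G1 X0.00 Y0.00
; layer 5
G0 Z6.44
G0 X0.00 Y0.00
G1 X27.13 Y0.00
G1 X27.13 Y3.91
G1 X10.40 Y3.91
G1 X10.40 Y13.95
G1 X0.00 Y13.95
G1 X0.00 Y0.00
M2 ; end

The solid is an L-shaped prism: outer 27.1 × 13.9 mm, arm thicknesses ≈ 3.91 mm (horizontal) and 10.4 mm (vertical), extruded 6.44 mm in z. Slicing at Δz = 1.29 mm — 5 equal slices spanning the solid's height, so layer i sits at z = i·h/5 — gives 5 non-empty perimeters. Each is a 6-segment closed polygon; G0 lifts to the layer z and rapids to the start vertex, then G1 traces the edges.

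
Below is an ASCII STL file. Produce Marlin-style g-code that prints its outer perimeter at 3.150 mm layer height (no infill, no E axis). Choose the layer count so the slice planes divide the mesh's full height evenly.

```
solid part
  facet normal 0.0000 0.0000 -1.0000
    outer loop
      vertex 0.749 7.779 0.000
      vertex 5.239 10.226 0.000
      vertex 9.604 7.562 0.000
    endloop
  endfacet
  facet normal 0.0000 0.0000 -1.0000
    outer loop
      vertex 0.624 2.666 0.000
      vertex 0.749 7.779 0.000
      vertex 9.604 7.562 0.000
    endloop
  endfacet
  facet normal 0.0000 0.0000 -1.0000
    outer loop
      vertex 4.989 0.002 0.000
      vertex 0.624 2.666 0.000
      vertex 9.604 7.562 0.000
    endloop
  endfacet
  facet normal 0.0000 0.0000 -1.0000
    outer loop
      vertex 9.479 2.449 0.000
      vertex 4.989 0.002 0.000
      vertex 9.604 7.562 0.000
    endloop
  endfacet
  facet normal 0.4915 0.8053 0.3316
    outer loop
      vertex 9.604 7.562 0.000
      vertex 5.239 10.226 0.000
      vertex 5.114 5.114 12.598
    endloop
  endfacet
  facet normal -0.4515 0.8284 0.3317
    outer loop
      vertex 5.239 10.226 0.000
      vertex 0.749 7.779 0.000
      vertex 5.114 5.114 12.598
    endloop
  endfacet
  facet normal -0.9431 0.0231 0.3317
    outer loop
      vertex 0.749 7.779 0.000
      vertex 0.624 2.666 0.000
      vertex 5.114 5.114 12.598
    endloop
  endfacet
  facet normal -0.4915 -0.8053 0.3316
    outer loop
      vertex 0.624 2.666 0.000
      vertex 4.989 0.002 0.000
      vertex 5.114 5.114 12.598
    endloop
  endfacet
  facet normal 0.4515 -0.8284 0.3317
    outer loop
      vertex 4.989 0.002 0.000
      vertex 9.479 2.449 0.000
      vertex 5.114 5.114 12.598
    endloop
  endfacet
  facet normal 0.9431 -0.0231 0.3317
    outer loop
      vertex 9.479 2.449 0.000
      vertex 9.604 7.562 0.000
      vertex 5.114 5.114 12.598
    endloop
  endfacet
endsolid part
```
; perimeter-only toolpath
G21 ; units = mm
G90 ; absolute positioning
G28 ; home
; layer 1
G0 Z3.150
G0 X8.481 Y6.950
G1 X5.208 Y8.948
G1 X1.840 Y7.113
G1 X1.746 Y3.278
G1 X5.020 Y1.280
G1 X8.388 Y3.115
G1 X8.481 Y6.950
; layer 2
G0 Z6.299
G0 X7.359 Y6.338
G1 X5.176 Y7.670
G1 X2.931 Y6.447
G1 X2.869 Y3.890
G1 X5.051 Y2.558
G1 X7.296 Y3.781
G1 X7.359 Y6.338
; layer 3
G0 Z9.449
G0 X6.236 Y5.726
G1 X5.145 Y6.392
G1 X4.023 Y5.780
G1 X3.991 Y4.502
G1 X5.083 Y3.836
G1 X6.205 Y4.448
G1 X6.236 Y5.726
M2 ; end

The solid is a regular 6-sided pyramid, base circumscribed radius ≈ 5.11 mm, apex at z ≈ 12.6 mm. Slicing at Δz = 3.150 mm — 4 equal slices spanning the solid's height, so layer i sits at z = i·h/4 — gives 3 non-empty perimeters. Each is a 6-segment closed polygon; G0 lifts to the layer z and rapids to the start vertex, then G1 traces the edges. The cross-section shrinks linearly with z (the slice at the apex is degenerate and omitted).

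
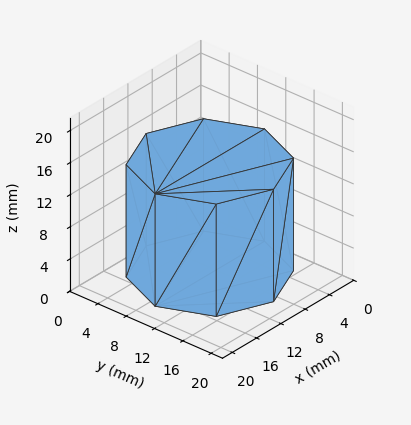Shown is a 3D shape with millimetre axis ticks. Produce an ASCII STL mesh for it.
Reading the render: the shape is a regular 8-sided prism (a cylinder approximated with 8 flat sides), circumscribed radius ≈ 9 mm, height ≈ 14 mm (dimensions read to the nearest mm from the axis ticks). For the STL, each face is triangulated and given an outward normal.

solid part
  facet normal 0.0000 0.0000 -1.0000
    outer loop
      vertex 9.000 18.000 0.000
      vertex 15.364 15.364 0.000
      vertex 18.000 9.000 0.000
    endloop
  endfacet
  facet normal 0.0000 0.0000 -1.0000
    outer loop
      vertex 2.636 15.364 0.000
      vertex 9.000 18.000 0.000
      vertex 18.000 9.000 0.000
    endloop
  endfacet
  facet normal 0.0000 0.0000 -1.0000
    outer loop
      vertex 0.000 9.000 0.000
      vertex 2.636 15.364 0.000
      vertex 18.000 9.000 0.000
    endloop
  endfacet
  facet normal 0.0000 0.0000 -1.0000
    outer loop
      vertex 2.636 2.636 0.000
      vertex 0.000 9.000 0.000
      vertex 18.000 9.000 0.000
    endloop
  endfacet
  facet normal 0.0000 0.0000 -1.0000
    outer loop
      vertex 9.000 0.000 0.000
      vertex 2.636 2.636 0.000
      vertex 18.000 9.000 0.000
    endloop
  endfacet
  facet normal 0.0000 0.0000 -1.0000
    outer loop
      vertex 15.364 2.636 0.000
      vertex 9.000 0.000 0.000
      vertex 18.000 9.000 0.000
    endloop
  endfacet
  facet normal 0.0000 0.0000 1.0000
    outer loop
      vertex 18.000 9.000 14.000
      vertex 15.364 15.364 14.000
      vertex 9.000 18.000 14.000
    endloop
  endfacet
  facet normal 0.0000 0.0000 1.0000
    outer loop
      vertex 18.000 9.000 14.000
      vertex 9.000 18.000 14.000
      vertex 2.636 15.364 14.000
    endloop
  endfacet
  facet normal 0.0000 0.0000 1.0000
    outer loop
      vertex 18.000 9.000 14.000
      vertex 2.636 15.364 14.000
      vertex 0.000 9.000 14.000
    endloop
  endfacet
  facet normal 0.0000 0.0000 1.0000
    outer loop
      vertex 18.000 9.000 14.000
      vertex 0.000 9.000 14.000
      vertex 2.636 2.636 14.000
    endloop
  endfacet
  facet normal 0.0000 0.0000 1.0000
    outer loop
      vertex 18.000 9.000 14.000
      vertex 2.636 2.636 14.000
      vertex 9.000 0.000 14.000
    endloop
  endfacet
  facet normal 0.0000 0.0000 1.0000
    outer loop
      vertex 18.000 9.000 14.000
      vertex 9.000 0.000 14.000
      vertex 15.364 2.636 14.000
    endloop
  endfacet
  facet normal 0.9239 0.3827 0.0000
    outer loop
      vertex 18.000 9.000 0.000
      vertex 15.364 15.364 0.000
      vertex 15.364 15.364 14.000
    endloop
  endfacet
  facet normal 0.9239 0.3827 0.0000
    outer loop
      vertex 18.000 9.000 0.000
      vertex 15.364 15.364 14.000
      vertex 18.000 9.000 14.000
    endloop
  endfacet
  facet normal 0.3827 0.9239 0.0000
    outer loop
      vertex 15.364 15.364 0.000
      vertex 9.000 18.000 0.000
      vertex 9.000 18.000 14.000
    endloop
  endfacet
  facet normal 0.3827 0.9239 0.0000
    outer loop
      vertex 15.364 15.364 0.000
      vertex 9.000 18.000 14.000
      vertex 15.364 15.364 14.000
    endloop
  endfacet
  facet normal -0.3827 0.9239 0.0000
    outer loop
      vertex 9.000 18.000 0.000
      vertex 2.636 15.364 0.000
      vertex 2.636 15.364 14.000
    endloop
  endfacet
  facet normal -0.3827 0.9239 0.0000
    outer loop
      vertex 9.000 18.000 0.000
      vertex 2.636 15.364 14.000
      vertex 9.000 18.000 14.000
    endloop
  endfacet
  facet normal -0.9239 0.3827 0.0000
    outer loop
      vertex 2.636 15.364 0.000
      vertex 0.000 9.000 0.000
      vertex 0.000 9.000 14.000
    endloop
  endfacet
  facet normal -0.9239 0.3827 0.0000
    outer loop
      vertex 2.636 15.364 0.000
      vertex 0.000 9.000 14.000
      vertex 2.636 15.364 14.000
    endloop
  endfacet
  facet normal -0.9239 -0.3827 0.0000
    outer loop
      vertex 0.000 9.000 0.000
      vertex 2.636 2.636 0.000
      vertex 2.636 2.636 14.000
    endloop
  endfacet
  facet normal -0.9239 -0.3827 0.0000
    outer loop
      vertex 0.000 9.000 0.000
      vertex 2.636 2.636 14.000
      vertex 0.000 9.000 14.000
    endloop
  endfacet
  facet normal -0.3827 -0.9239 0.0000
    outer loop
      vertex 2.636 2.636 0.000
      vertex 9.000 0.000 0.000
      vertex 9.000 0.000 14.000
    endloop
  endfacet
  facet normal -0.3827 -0.9239 0.0000
    outer loop
      vertex 2.636 2.636 0.000
      vertex 9.000 0.000 14.000
      vertex 2.636 2.636 14.000
    endloop
  endfacet
  facet normal 0.3827 -0.9239 0.0000
    outer loop
      vertex 9.000 0.000 0.000
      vertex 15.364 2.636 0.000
      vertex 15.364 2.636 14.000
    endloop
  endfacet
  facet normal 0.3827 -0.9239 0.0000
    outer loop
      vertex 9.000 0.000 0.000
      vertex 15.364 2.636 14.000
      vertex 9.000 0.000 14.000
    endloop
  endfacet
  facet normal 0.9239 -0.3827 0.0000
    outer loop
      vertex 15.364 2.636 0.000
      vertex 18.000 9.000 0.000
      vertex 18.000 9.000 14.000
    endloop
  endfacet
  facet normal 0.9239 -0.3827 0.0000
    outer loop
      vertex 15.364 2.636 0.000
      vertex 18.000 9.000 14.000
      vertex 15.364 2.636 14.000
    endloop
  endfacet
endsolid part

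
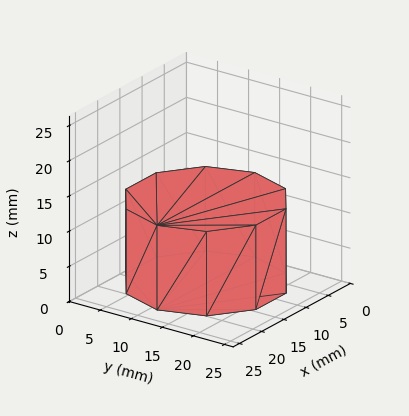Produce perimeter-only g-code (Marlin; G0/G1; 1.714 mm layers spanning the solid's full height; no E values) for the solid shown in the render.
Reading the render: the shape is a regular 10-sided prism (a cylinder approximated with 10 flat sides), circumscribed radius ≈ 11 mm, height ≈ 12 mm (dimensions read to the nearest mm from the axis ticks). For the g-code, the solid's height is divided into equal slices at the stated Δz and each level perimeter traced with G1 moves after a G0 lift.

; perimeter-only toolpath
G21 ; units = mm
G90 ; absolute positioning
G28 ; home
; layer 1
G0 Z1.714
G0 X22.000 Y11.000
G1 X19.899 Y17.466
G1 X14.399 Y21.462
G1 X7.601 Y21.462
G1 X2.101 Y17.466
G1 X0.000 Y11.000
G1 X2.101 Y4.534
G1 X7.601 Y0.538
G1 X14.399 Y0.538
G1 X19.899 Y4.534
G1 X22.000 Y11.000
; layer 2
G0 Z3.429
G0 X22.000 Y11.000
G1 X19.899 Y17.466
G1 X14.399 Y21.462
G1 X7.601 Y21.462
G1 X2.101 Y17.466
G1 X0.000 Y11.000
G1 X2.101 Y4.534
G1 X7.601 Y0.538
G1 X14.399 Y0.538
G1 X19.899 Y4.534
G1 X22.000 Y11.000
; layer 3
G0 Z5.143
G0 X22.000 Y11.000
G1 X19.899 Y17.466
G1 X14.399 Y21.462
G1 X7.601 Y21.462
G1 X2.101 Y17.466
G1 X0.000 Y11.000
G1 X2.101 Y4.534
G1 X7.601 Y0.538
G1 X14.399 Y0.538
G1 X19.899 Y4.534
G1 X22.000 Y11.000
; layer 4
G0 Z6.857
G0 X22.000 Y11.000
G1 X19.899 Y17.466
G1 X14.399 Y21.462
G1 X7.601 Y21.462
G1 X2.101 Y17.466
G1 X0.000 Y11.000
G1 X2.101 Y4.534
G1 X7.601 Y0.538
G1 X14.399 Y0.538
G1 X19.899 Y4.534
G1 X22.000 Y11.000
; layer 5
G0 Z8.571
G0 X22.000 Y11.000
G1 X19.899 Y17.466
G1 X14.399 Y21.462
G1 X7.601 Y21.462
G1 X2.101 Y17.466
G1 X0.000 Y11.000
G1 X2.101 Y4.534
G1 X7.601 Y0.538
G1 X14.399 Y0.538
G1 X19.899 Y4.534
G1 X22.000 Y11.000
; layer 6
G0 Z10.286
G0 X22.000 Y11.000
G1 X19.899 Y17.466
G1 X14.399 Y21.462
G1 X7.601 Y21.462
G1 X2.101 Y17.466
G1 X0.000 Y11.000
G1 X2.101 Y4.534
G1 X7.601 Y0.538
G1 X14.399 Y0.538
G1 X19.899 Y4.534
G1 X22.000 Y11.000
; layer 7
G0 Z12.000
G0 X22.000 Y11.000
G1 X19.899 Y17.466
G1 X14.399 Y21.462
G1 X7.601 Y21.462
G1 X2.101 Y17.466
G1 X0.000 Y11.000
G1 X2.101 Y4.534
G1 X7.601 Y0.538
G1 X14.399 Y0.538
G1 X19.899 Y4.534
G1 X22.000 Y11.000
M2 ; end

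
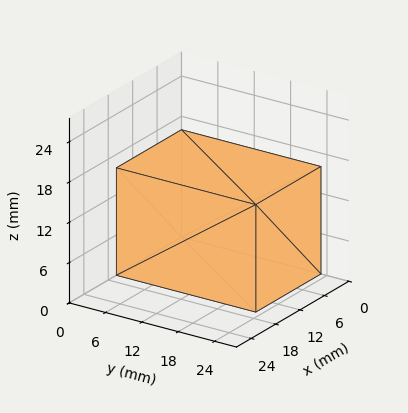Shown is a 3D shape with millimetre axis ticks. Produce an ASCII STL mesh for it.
Reading the render: the shape is a rectangular box, roughly 16 × 23 mm footprint and 16 mm tall (dimensions read to the nearest mm from the axis ticks). For the STL, each face is triangulated and given an outward normal.

solid part
  facet normal 0.0000 0.0000 -1.0000
    outer loop
      vertex 16.00 23.00 0.00
      vertex 16.00 0.00 0.00
      vertex 0.00 0.00 0.00
    endloop
  endfacet
  facet normal 0.0000 0.0000 -1.0000
    outer loop
      vertex 0.00 23.00 0.00
      vertex 16.00 23.00 0.00
      vertex 0.00 0.00 0.00
    endloop
  endfacet
  facet normal 0.0000 0.0000 1.0000
    outer loop
      vertex 0.00 0.00 16.00
      vertex 16.00 0.00 16.00
      vertex 16.00 23.00 16.00
    endloop
  endfacet
  facet normal 0.0000 0.0000 1.0000
    outer loop
      vertex 0.00 0.00 16.00
      vertex 16.00 23.00 16.00
      vertex 0.00 23.00 16.00
    endloop
  endfacet
  facet normal 0.0000 -1.0000 0.0000
    outer loop
      vertex 0.00 0.00 0.00
      vertex 16.00 0.00 0.00
      vertex 16.00 0.00 16.00
    endloop
  endfacet
  facet normal 0.0000 -1.0000 0.0000
    outer loop
      vertex 0.00 0.00 0.00
      vertex 16.00 0.00 16.00
      vertex 0.00 0.00 16.00
    endloop
  endfacet
  facet normal 0.0000 1.0000 0.0000
    outer loop
      vertex 16.00 23.00 16.00
      vertex 16.00 23.00 0.00
      vertex 0.00 23.00 0.00
    endloop
  endfacet
  facet normal 0.0000 1.0000 0.0000
    outer loop
      vertex 0.00 23.00 16.00
      vertex 16.00 23.00 16.00
      vertex 0.00 23.00 0.00
    endloop
  endfacet
  facet normal -1.0000 0.0000 0.0000
    outer loop
      vertex 0.00 23.00 16.00
      vertex 0.00 23.00 0.00
      vertex 0.00 0.00 0.00
    endloop
  endfacet
  facet normal -1.0000 0.0000 0.0000
    outer loop
      vertex 0.00 0.00 16.00
      vertex 0.00 23.00 16.00
      vertex 0.00 0.00 0.00
    endloop
  endfacet
  facet normal 1.0000 0.0000 0.0000
    outer loop
      vertex 16.00 0.00 0.00
      vertex 16.00 23.00 0.00
      vertex 16.00 23.00 16.00
    endloop
  endfacet
  facet normal 1.0000 0.0000 0.0000
    outer loop
      vertex 16.00 0.00 0.00
      vertex 16.00 23.00 16.00
      vertex 16.00 0.00 16.00
    endloop
  endfacet
endsolid part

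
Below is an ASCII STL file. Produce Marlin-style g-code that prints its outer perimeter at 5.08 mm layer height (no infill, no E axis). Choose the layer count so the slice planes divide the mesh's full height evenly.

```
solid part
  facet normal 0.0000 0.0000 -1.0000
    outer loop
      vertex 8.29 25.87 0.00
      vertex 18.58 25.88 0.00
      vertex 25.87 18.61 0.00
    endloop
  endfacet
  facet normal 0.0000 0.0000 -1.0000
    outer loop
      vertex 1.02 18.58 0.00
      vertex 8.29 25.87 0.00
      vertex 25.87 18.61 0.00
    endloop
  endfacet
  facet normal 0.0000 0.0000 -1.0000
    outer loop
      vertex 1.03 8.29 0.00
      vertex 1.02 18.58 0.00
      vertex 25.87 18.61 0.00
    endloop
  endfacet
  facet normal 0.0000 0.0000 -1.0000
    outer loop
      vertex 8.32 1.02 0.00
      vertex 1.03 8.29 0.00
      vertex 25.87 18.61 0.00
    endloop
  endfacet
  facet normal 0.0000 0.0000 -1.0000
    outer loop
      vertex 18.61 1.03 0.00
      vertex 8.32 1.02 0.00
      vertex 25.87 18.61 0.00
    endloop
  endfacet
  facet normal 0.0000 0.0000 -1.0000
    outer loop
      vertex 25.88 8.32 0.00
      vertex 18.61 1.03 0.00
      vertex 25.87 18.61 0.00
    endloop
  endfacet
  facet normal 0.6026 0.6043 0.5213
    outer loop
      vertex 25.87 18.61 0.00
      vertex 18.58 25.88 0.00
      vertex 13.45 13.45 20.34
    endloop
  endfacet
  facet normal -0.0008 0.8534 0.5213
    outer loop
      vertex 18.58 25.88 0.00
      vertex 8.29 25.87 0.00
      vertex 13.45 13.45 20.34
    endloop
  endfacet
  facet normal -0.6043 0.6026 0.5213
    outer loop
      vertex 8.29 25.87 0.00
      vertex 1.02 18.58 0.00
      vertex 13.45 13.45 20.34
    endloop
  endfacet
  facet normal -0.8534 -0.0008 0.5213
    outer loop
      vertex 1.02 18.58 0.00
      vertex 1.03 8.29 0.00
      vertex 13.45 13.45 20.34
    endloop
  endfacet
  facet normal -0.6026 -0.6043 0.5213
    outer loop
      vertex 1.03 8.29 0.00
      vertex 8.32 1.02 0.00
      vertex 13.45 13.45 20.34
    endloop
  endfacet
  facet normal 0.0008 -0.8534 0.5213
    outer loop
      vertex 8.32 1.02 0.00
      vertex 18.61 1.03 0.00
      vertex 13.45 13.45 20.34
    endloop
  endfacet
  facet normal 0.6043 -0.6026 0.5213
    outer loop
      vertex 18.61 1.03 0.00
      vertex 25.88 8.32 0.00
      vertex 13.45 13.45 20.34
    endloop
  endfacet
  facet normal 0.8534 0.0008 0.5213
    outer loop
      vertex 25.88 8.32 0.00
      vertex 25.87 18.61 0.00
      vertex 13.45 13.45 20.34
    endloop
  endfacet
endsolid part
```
; perimeter-only toolpath
G21 ; units = mm
G90 ; absolute positioning
G28 ; home
; layer 1
G0 Z5.08
G0 X22.77 Y17.32
G1 X17.30 Y22.77
G1 X9.58 Y22.77
G1 X4.13 Y17.30
G1 X4.13 Y9.58
G1 X9.60 Y4.13
G1 X17.32 Y4.13
G1 X22.77 Y9.60
G1 X22.77 Y17.32
; layer 2
G0 Z10.17
G0 X19.66 Y16.03
G1 X16.02 Y19.66
G1 X10.87 Y19.66
G1 X7.23 Y16.02
G1 X7.24 Y10.87
G1 X10.88 Y7.23
G1 X16.03 Y7.24
G1 X19.66 Y10.88
G1 X19.66 Y16.03
; layer 3
G0 Z15.25
G0 X16.55 Y14.74
G1 X14.73 Y16.56
G1 X12.16 Y16.55
G1 X10.34 Y14.73
G1 X10.34 Y12.16
G1 X12.17 Y10.34
G1 X14.74 Y10.34
G1 X16.56 Y12.17
G1 X16.55 Y14.74
M2 ; end

The solid is a regular 8-sided pyramid, base circumscribed radius ≈ 13.4 mm, apex at z ≈ 20.3 mm. Slicing at Δz = 5.08 mm — 4 equal slices spanning the solid's height, so layer i sits at z = i·h/4 — gives 3 non-empty perimeters. Each is a 8-segment closed polygon; G0 lifts to the layer z and rapids to the start vertex, then G1 traces the edges. The cross-section shrinks linearly with z (the slice at the apex is degenerate and omitted).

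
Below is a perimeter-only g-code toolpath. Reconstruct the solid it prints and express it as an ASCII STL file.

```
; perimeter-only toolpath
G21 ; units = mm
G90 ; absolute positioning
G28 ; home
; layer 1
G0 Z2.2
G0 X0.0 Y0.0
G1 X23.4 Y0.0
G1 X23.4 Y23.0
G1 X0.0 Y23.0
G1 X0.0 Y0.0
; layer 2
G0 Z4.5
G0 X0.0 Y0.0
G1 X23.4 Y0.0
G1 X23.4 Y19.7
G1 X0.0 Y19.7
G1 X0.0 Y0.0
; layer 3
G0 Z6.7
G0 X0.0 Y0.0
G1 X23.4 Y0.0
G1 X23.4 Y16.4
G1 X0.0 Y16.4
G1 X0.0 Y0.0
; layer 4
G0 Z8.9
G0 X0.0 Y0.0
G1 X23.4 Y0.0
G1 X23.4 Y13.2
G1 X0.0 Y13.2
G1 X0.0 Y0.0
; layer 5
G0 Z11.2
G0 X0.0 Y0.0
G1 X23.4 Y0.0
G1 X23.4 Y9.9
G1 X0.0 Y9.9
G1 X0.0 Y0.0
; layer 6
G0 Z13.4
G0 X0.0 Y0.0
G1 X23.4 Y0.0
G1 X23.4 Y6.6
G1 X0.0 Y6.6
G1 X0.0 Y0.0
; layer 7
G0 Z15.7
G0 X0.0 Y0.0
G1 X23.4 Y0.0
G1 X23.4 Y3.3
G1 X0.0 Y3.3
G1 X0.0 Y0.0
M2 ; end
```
solid part
  facet normal 0.0000 0.0000 -1.0000
    outer loop
      vertex 23.4 26.3 0.0
      vertex 23.4 0.0 0.0
      vertex 0.0 0.0 0.0
    endloop
  endfacet
  facet normal 0.0000 0.0000 -1.0000
    outer loop
      vertex 0.0 26.3 0.0
      vertex 23.4 26.3 0.0
      vertex 0.0 0.0 0.0
    endloop
  endfacet
  facet normal 0.0000 -1.0000 0.0000
    outer loop
      vertex 0.0 0.0 0.0
      vertex 23.4 0.0 0.0
      vertex 23.4 0.0 17.9
    endloop
  endfacet
  facet normal 0.0000 -1.0000 0.0000
    outer loop
      vertex 0.0 0.0 0.0
      vertex 23.4 0.0 17.9
      vertex 0.0 0.0 17.9
    endloop
  endfacet
  facet normal 0.0000 0.5627 0.8267
    outer loop
      vertex 0.0 0.0 17.9
      vertex 23.4 0.0 17.9
      vertex 23.4 26.3 0.0
    endloop
  endfacet
  facet normal 0.0000 0.5627 0.8267
    outer loop
      vertex 0.0 0.0 17.9
      vertex 23.4 26.3 0.0
      vertex 0.0 26.3 0.0
    endloop
  endfacet
  facet normal -1.0000 0.0000 0.0000
    outer loop
      vertex 0.0 0.0 17.9
      vertex 0.0 26.3 0.0
      vertex 0.0 0.0 0.0
    endloop
  endfacet
  facet normal 1.0000 0.0000 0.0000
    outer loop
      vertex 23.4 0.0 0.0
      vertex 23.4 26.3 0.0
      vertex 23.4 0.0 17.9
    endloop
  endfacet
endsolid part

The G0 Z moves step by Δz≈2.2 mm. The G1 loops shrink linearly with z, so the solid tapers from its base footprint up to z≈17.9. Closing with a flat bottom cap and the tapered top and triangulating gives 8 facets — a wedge (ramp): 23.4 × 26.3 mm base, rising to 17.9 mm along the y=0 edge and sloping linearly to z=0 at y=26.3.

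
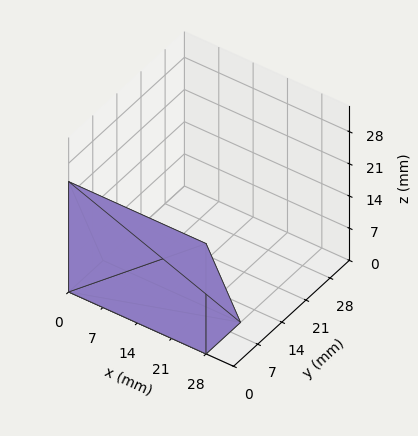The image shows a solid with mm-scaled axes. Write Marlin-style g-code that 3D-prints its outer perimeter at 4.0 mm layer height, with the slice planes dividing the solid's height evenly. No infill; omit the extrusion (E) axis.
Reading the render: the shape is a wedge (ramp): 28 × 10 mm base, rising to 24 mm along the y=0 edge and sloping linearly to z=0 at y=10 (dimensions read to the nearest mm from the axis ticks). For the g-code, the solid's height is divided into equal slices at the stated Δz and each level perimeter traced with G1 moves after a G0 lift.

; perimeter-only toolpath
G21 ; units = mm
G90 ; absolute positioning
G28 ; home
; layer 1
G0 Z4.0
G0 X0.0 Y0.0
G1 X28.0 Y0.0
G1 X28.0 Y8.3
G1 X0.0 Y8.3
G1 X0.0 Y0.0
; layer 2
G0 Z8.0
G0 X0.0 Y0.0
G1 X28.0 Y0.0
G1 X28.0 Y6.7
G1 X0.0 Y6.7
G1 X0.0 Y0.0
; layer 3
G0 Z12.0
G0 X0.0 Y0.0
G1 X28.0 Y0.0
G1 X28.0 Y5.0
G1 X0.0 Y5.0
G1 X0.0 Y0.0
; layer 4
G0 Z16.0
G0 X0.0 Y0.0
G1 X28.0 Y0.0
G1 X28.0 Y3.3
G1 X0.0 Y3.3
G1 X0.0 Y0.0
; layer 5
G0 Z20.0
G0 X0.0 Y0.0
G1 X28.0 Y0.0
G1 X28.0 Y1.7
G1 X0.0 Y1.7
G1 X0.0 Y0.0
M2 ; end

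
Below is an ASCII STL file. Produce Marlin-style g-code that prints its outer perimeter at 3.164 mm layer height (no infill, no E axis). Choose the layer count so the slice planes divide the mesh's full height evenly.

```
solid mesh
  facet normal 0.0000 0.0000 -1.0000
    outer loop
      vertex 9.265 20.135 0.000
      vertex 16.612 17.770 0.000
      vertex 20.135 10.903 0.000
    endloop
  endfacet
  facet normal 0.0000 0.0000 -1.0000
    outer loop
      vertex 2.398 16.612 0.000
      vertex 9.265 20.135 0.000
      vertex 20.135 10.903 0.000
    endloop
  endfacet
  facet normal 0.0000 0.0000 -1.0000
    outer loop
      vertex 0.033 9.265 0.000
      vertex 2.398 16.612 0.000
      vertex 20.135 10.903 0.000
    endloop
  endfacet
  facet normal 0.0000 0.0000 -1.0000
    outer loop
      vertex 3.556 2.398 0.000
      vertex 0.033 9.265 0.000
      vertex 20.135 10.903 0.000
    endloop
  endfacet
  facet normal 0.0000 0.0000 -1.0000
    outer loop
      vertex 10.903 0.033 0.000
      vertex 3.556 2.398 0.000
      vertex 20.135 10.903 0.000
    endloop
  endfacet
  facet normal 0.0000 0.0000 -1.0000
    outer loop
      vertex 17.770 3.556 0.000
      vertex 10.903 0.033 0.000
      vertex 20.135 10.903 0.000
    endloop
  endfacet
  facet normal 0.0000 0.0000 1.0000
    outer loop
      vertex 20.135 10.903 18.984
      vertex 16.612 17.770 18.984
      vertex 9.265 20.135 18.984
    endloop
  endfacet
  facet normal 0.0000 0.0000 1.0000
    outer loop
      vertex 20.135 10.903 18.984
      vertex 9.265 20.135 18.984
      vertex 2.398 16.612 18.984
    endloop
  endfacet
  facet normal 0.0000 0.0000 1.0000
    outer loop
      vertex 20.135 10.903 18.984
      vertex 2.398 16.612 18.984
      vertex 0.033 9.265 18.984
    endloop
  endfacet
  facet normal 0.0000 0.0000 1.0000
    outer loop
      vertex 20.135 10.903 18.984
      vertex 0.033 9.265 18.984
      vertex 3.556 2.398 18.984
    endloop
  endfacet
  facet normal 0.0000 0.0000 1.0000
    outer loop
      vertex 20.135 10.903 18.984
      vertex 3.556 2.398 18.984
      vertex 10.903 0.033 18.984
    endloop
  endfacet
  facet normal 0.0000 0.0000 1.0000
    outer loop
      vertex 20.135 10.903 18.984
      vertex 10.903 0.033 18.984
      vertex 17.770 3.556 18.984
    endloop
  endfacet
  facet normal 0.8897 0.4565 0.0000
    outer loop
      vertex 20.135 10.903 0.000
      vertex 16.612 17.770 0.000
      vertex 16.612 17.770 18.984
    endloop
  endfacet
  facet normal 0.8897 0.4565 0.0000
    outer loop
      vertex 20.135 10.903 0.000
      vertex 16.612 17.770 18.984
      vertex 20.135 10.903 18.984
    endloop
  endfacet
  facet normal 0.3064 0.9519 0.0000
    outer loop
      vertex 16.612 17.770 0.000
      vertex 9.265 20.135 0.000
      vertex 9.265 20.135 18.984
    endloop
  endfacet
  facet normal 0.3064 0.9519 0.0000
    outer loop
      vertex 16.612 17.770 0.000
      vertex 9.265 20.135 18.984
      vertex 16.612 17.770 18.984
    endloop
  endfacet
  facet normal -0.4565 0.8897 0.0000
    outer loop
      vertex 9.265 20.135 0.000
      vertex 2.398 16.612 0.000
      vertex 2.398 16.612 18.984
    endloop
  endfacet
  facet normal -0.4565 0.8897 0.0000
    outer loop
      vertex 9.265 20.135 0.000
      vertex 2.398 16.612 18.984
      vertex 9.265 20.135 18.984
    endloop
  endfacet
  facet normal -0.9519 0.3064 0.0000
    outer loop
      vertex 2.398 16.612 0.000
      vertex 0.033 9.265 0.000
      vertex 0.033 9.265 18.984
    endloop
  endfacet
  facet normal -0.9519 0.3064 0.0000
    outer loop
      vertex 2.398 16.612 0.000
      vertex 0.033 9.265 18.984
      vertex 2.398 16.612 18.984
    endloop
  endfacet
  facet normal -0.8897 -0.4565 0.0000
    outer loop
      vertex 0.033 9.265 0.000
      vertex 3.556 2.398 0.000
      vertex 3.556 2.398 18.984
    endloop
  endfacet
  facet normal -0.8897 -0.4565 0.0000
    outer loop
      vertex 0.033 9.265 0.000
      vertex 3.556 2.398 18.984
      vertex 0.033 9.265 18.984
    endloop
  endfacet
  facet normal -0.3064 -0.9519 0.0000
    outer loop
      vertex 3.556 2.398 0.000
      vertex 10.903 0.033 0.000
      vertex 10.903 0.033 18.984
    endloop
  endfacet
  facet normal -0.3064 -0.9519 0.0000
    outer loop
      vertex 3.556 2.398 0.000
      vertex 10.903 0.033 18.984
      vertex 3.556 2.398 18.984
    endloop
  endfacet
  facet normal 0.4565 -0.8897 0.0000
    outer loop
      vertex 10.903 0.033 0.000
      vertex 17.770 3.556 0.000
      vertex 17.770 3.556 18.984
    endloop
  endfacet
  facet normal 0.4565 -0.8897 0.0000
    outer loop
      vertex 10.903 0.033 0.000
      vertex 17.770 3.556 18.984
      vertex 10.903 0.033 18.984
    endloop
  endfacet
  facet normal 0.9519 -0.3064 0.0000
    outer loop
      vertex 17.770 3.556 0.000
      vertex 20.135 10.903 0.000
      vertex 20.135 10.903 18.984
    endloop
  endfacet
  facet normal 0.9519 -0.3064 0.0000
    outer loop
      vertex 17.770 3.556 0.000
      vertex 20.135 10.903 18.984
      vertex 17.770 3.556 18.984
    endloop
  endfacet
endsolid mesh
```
; perimeter-only toolpath
G21 ; units = mm
G90 ; absolute positioning
G28 ; home
; layer 1
G0 Z3.164
G0 X20.135 Y10.903
G1 X16.612 Y17.770
G1 X9.265 Y20.135
G1 X2.398 Y16.612
G1 X0.033 Y9.265
G1 X3.556 Y2.398
G1 X10.903 Y0.033
G1 X17.770 Y3.556
G1 X20.135 Y10.903
; layer 2
G0 Z6.328
G0 X20.135 Y10.903
G1 X16.612 Y17.770
G1 X9.265 Y20.135
G1 X2.398 Y16.612
G1 X0.033 Y9.265
G1 X3.556 Y2.398
G1 X10.903 Y0.033
G1 X17.770 Y3.556
G1 X20.135 Y10.903
; layer 3
G0 Z9.492
G0 X20.135 Y10.903
G1 X16.612 Y17.770
G1 X9.265 Y20.135
G1 X2.398 Y16.612
G1 X0.033 Y9.265
G1 X3.556 Y2.398
G1 X10.903 Y0.033
G1 X17.770 Y3.556
G1 X20.135 Y10.903
; layer 4
G0 Z12.656
G0 X20.135 Y10.903
G1 X16.612 Y17.770
G1 X9.265 Y20.135
G1 X2.398 Y16.612
G1 X0.033 Y9.265
G1 X3.556 Y2.398
G1 X10.903 Y0.033
G1 X17.770 Y3.556
G1 X20.135 Y10.903
; layer 5
G0 Z15.820
G0 X20.135 Y10.903
G1 X16.612 Y17.770
G1 X9.265 Y20.135
G1 X2.398 Y16.612
G1 X0.033 Y9.265
G1 X3.556 Y2.398
G1 X10.903 Y0.033
G1 X17.770 Y3.556
G1 X20.135 Y10.903
; layer 6
G0 Z18.984
G0 X20.135 Y10.903
G1 X16.612 Y17.770
G1 X9.265 Y20.135
G1 X2.398 Y16.612
G1 X0.033 Y9.265
G1 X3.556 Y2.398
G1 X10.903 Y0.033
G1 X17.770 Y3.556
G1 X20.135 Y10.903
M2 ; end

The solid is a regular 8-sided prism (a cylinder approximated with 8 flat sides), circumscribed radius ≈ 10.1 mm, height ≈ 19 mm. Slicing at Δz = 3.164 mm — 6 equal slices spanning the solid's height, so layer i sits at z = i·h/6 — gives 6 non-empty perimeters. Each is a 8-segment closed polygon; G0 lifts to the layer z and rapids to the start vertex, then G1 traces the edges.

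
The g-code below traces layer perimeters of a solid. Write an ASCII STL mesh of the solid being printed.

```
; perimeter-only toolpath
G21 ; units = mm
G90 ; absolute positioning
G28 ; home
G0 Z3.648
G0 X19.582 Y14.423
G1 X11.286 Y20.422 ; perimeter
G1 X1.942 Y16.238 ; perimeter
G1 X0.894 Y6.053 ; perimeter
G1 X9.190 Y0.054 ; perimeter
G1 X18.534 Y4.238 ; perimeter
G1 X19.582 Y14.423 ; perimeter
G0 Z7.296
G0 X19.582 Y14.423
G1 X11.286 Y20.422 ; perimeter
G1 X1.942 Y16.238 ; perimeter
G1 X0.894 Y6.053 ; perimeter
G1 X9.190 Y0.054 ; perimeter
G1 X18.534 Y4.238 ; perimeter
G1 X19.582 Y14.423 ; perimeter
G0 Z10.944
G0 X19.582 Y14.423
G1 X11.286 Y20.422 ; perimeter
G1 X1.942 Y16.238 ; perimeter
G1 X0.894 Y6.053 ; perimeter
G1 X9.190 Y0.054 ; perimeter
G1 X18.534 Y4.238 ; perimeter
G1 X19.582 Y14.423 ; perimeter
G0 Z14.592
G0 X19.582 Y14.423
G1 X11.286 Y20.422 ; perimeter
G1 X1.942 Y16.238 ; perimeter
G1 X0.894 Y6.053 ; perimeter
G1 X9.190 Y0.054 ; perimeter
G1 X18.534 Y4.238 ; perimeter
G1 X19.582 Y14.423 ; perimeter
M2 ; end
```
solid part
  facet normal 0.0000 0.0000 -1.0000
    outer loop
      vertex 1.942 16.238 0.000
      vertex 11.286 20.422 0.000
      vertex 19.582 14.423 0.000
    endloop
  endfacet
  facet normal 0.0000 0.0000 -1.0000
    outer loop
      vertex 0.894 6.053 0.000
      vertex 1.942 16.238 0.000
      vertex 19.582 14.423 0.000
    endloop
  endfacet
  facet normal 0.0000 0.0000 -1.0000
    outer loop
      vertex 9.190 0.054 0.000
      vertex 0.894 6.053 0.000
      vertex 19.582 14.423 0.000
    endloop
  endfacet
  facet normal 0.0000 0.0000 -1.0000
    outer loop
      vertex 18.534 4.238 0.000
      vertex 9.190 0.054 0.000
      vertex 19.582 14.423 0.000
    endloop
  endfacet
  facet normal 0.0000 0.0000 1.0000
    outer loop
      vertex 19.582 14.423 14.592
      vertex 11.286 20.422 14.592
      vertex 1.942 16.238 14.592
    endloop
  endfacet
  facet normal 0.0000 0.0000 1.0000
    outer loop
      vertex 19.582 14.423 14.592
      vertex 1.942 16.238 14.592
      vertex 0.894 6.053 14.592
    endloop
  endfacet
  facet normal 0.0000 0.0000 1.0000
    outer loop
      vertex 19.582 14.423 14.592
      vertex 0.894 6.053 14.592
      vertex 9.190 0.054 14.592
    endloop
  endfacet
  facet normal 0.0000 0.0000 1.0000
    outer loop
      vertex 19.582 14.423 14.592
      vertex 9.190 0.054 14.592
      vertex 18.534 4.238 14.592
    endloop
  endfacet
  facet normal 0.5860 0.8103 0.0000
    outer loop
      vertex 19.582 14.423 0.000
      vertex 11.286 20.422 0.000
      vertex 11.286 20.422 14.592
    endloop
  endfacet
  facet normal 0.5860 0.8103 0.0000
    outer loop
      vertex 19.582 14.423 0.000
      vertex 11.286 20.422 14.592
      vertex 19.582 14.423 14.592
    endloop
  endfacet
  facet normal -0.4087 0.9127 0.0000
    outer loop
      vertex 11.286 20.422 0.000
      vertex 1.942 16.238 0.000
      vertex 1.942 16.238 14.592
    endloop
  endfacet
  facet normal -0.4087 0.9127 0.0000
    outer loop
      vertex 11.286 20.422 0.000
      vertex 1.942 16.238 14.592
      vertex 11.286 20.422 14.592
    endloop
  endfacet
  facet normal -0.9947 0.1024 0.0000
    outer loop
      vertex 1.942 16.238 0.000
      vertex 0.894 6.053 0.000
      vertex 0.894 6.053 14.592
    endloop
  endfacet
  facet normal -0.9947 0.1024 0.0000
    outer loop
      vertex 1.942 16.238 0.000
      vertex 0.894 6.053 14.592
      vertex 1.942 16.238 14.592
    endloop
  endfacet
  facet normal -0.5860 -0.8103 0.0000
    outer loop
      vertex 0.894 6.053 0.000
      vertex 9.190 0.054 0.000
      vertex 9.190 0.054 14.592
    endloop
  endfacet
  facet normal -0.5860 -0.8103 0.0000
    outer loop
      vertex 0.894 6.053 0.000
      vertex 9.190 0.054 14.592
      vertex 0.894 6.053 14.592
    endloop
  endfacet
  facet normal 0.4087 -0.9127 0.0000
    outer loop
      vertex 9.190 0.054 0.000
      vertex 18.534 4.238 0.000
      vertex 18.534 4.238 14.592
    endloop
  endfacet
  facet normal 0.4087 -0.9127 0.0000
    outer loop
      vertex 9.190 0.054 0.000
      vertex 18.534 4.238 14.592
      vertex 9.190 0.054 14.592
    endloop
  endfacet
  facet normal 0.9947 -0.1024 0.0000
    outer loop
      vertex 18.534 4.238 0.000
      vertex 19.582 14.423 0.000
      vertex 19.582 14.423 14.592
    endloop
  endfacet
  facet normal 0.9947 -0.1024 0.0000
    outer loop
      vertex 18.534 4.238 0.000
      vertex 19.582 14.423 14.592
      vertex 18.534 4.238 14.592
    endloop
  endfacet
endsolid part

The G0 Z moves step by Δz≈3.648 mm. Every layer's G1 loop is the same polygon, so the solid is a straight extrusion of it from z=0 to z≈14.6. Closing with flat bottom and top caps and triangulating gives 20 facets — a regular 6-sided prism (a cylinder approximated with 6 flat sides), circumscribed radius ≈ 10.2 mm, height ≈ 14.6 mm.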